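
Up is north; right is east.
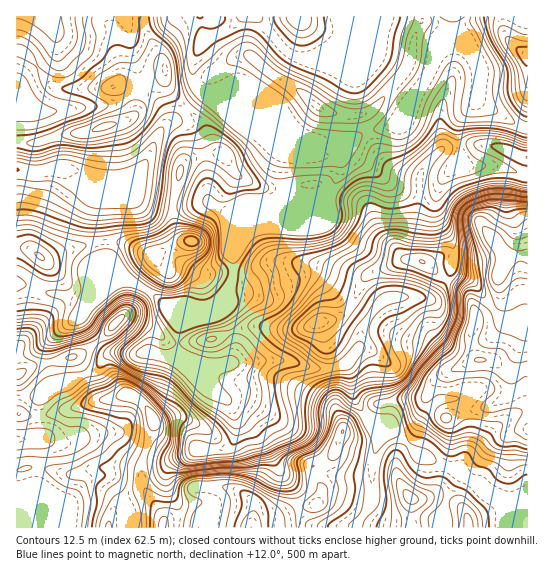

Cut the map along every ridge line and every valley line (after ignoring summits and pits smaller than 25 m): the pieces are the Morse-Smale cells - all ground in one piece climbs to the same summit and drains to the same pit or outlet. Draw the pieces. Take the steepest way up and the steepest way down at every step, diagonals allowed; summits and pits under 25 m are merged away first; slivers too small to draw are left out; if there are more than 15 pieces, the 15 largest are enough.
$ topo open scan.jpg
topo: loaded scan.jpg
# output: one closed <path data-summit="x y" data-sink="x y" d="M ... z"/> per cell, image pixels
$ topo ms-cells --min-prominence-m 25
<path data-summit="499 273" data-sink="243 17" d="M453 35l-13 10-11 29-29 47-6 4-24 6-20 9-15 16-12 0-13-4-61-25-16-10-28-25-18 17 14 14 12 26 7 4-16 2 4 44 5 6 14 8 6 0 25-10 16 0 11-4 31 0-57 24-15 10-12 18 1 24-6 18-12 11-10 4-10 9-15 8-3 25-2 2-5 3-9 0-8-4-16 4-26-2-20 19-30 12-18 11-27 3 1 130 107-1 0-26-9-16-9-9-12 0-8 4-19 24-9-1-33-14 10-2 2-5 3-39-3-4 34 4 22-8 22-2 19 15 29 11 20-3 14-7 16 2 16-4 7-13 0-15-3-8-4-8-13-14-5-11-18-19 17 5 16-3 24 2 33-3 39 9 16-2 8-4 10 39 15 19 6 3 9 0 2-19-4-15 1-25-11-13-15-3 5-24 19-25 6-3 44 0 14-18 4-11 6 5 18 10 26 36 27 0 0-190-15-6-36-24 3-16-1-18-14-22z"/><path data-summit="251 527" data-sink="243 17" d="M283 360l-33 3-24-2-8 3-25-3 18 17 5 11 13 14 4 8 3 8 0 15-4 9-9 6-26 0-14 7-20 3-29-11-19-15-22 2-22 8-34-4 3 4-3 39-2 5-10 2 33 14 9 1 19-24 8-4 12 0 9 9 9 16 1 27 230 0 17-27 0-36 8-30-1-5-26-33-2-22-5-12-8 4-16 2z"/><path data-summit="317 106" data-sink="243 17" d="M451 16l-104 0 2 18-2 5-9 9-21 12-16-1-12-6-32-37-15 0-16 15-22 10-11 21 0 16 3 7 7 7 35 29 72 31 13 4 12 0 15-16 20-9 24-6 6-4 29-47 11-29 12-10z"/><path data-summit="479 359" data-sink="243 17" d="M451 268l-4 11-14 18-44 0-14 12-12 18-4 22 15 3 11 13-1 25 4 15 0 13-2 6-6 1 13 6 17 16 13-29 12-15 10-4 14 0 5 8 5 27-2 19-10 17 28 22 14 7 16 1 4-3 8 0 1-176-2-2-25 0-26-36-18-10z"/><path data-summit="105 126" data-sink="27 17" d="M143 16l-112 0 12 8 13 13 0 12-10 12-19 12-11 12 0 57 22 1 24-8 32-4 36-12 3-5-2-12-16-16 6-3 18-2 20-5 6-5-1-8-17-30z"/><path data-summit="191 241" data-sink="243 17" d="M203 155l-16 5-6 6-8 33 0 22 3 9 5 7 8 4-12 3-23 12-31-13-17-2-2 2 1 14 11 8 4 8 7 7 27 15 12 10 23-1 14 4 12-4 14-17 4-12-1-24 12-18 15-10 57-24-31 0-11 4-16 0-25 10-6 0-14-8-5-6-1-30z"/><path data-summit="105 126" data-sink="17 170" d="M165 72l-15 7-29 4-6 3 13 12 5 12-1 7-7 4-36 11-27 3-24 8-21 0-1 26 10 3 45-3 14 4 10 8 18 0 24-6 10-14 16-34 24-18-19-20z"/><path data-summit="191 241" data-sink="17 170" d="M178 121l-9 2-6 4-16 34-10 14-24 6-18 1 6 15 0 26 4 20 18 0 31 13 23-12 12-3-8-4-5-7-3-9 0-22 8-33 6-6 17-6-8-23-6-6z"/><path data-summit="18 374" data-sink="243 17" d="M22 284l-6 1 1 112 16 0 10-2 18-11 30-12 18-17 12-2-11-1-5-3-25-31 9-15-3 1-24-9-19-3z"/><path data-summit="41 257" data-sink="17 170" d="M71 169l-17 0-9 3-29-2 1 78 10 0 15 11 7 0 24-11 31-6-3-19 0-26-4-11-7-10z"/><path data-summit="410 498" data-sink="243 17" d="M375 423l-2 0 4 4 3 8-8 30 0 36-16 26 89 1 0-27 15-28-3-4-15-4-25-12-24-22z"/><path data-summit="527 55" data-sink="243 17" d="M527 16l-75 1 0 17 13 9 14 22 1 18-3 16 9 8 37 21 5-1z"/><path data-summit="114 325" data-sink="243 17" d="M129 280l-11 1-9 6-24 20-5 11 19 25 11 9 21 3 18-4 12 4 9 0 5-3 2-2 3-25 11-5 13-11-15-5-23 1-12-10z"/><path data-summit="41 257" data-sink="243 17" d="M103 243l-30 5-24 11-7 0-15-11-10 0-1 35 33 10 13 2 24 9 4-1 23-19 14-5-11-14-11-8z"/><path data-summit="105 126" data-sink="243 17" d="M199 16l-55 1 3 16 17 30 3 23 19 22 18-15-8-8-3-7 0-16 6-13 6-10z"/>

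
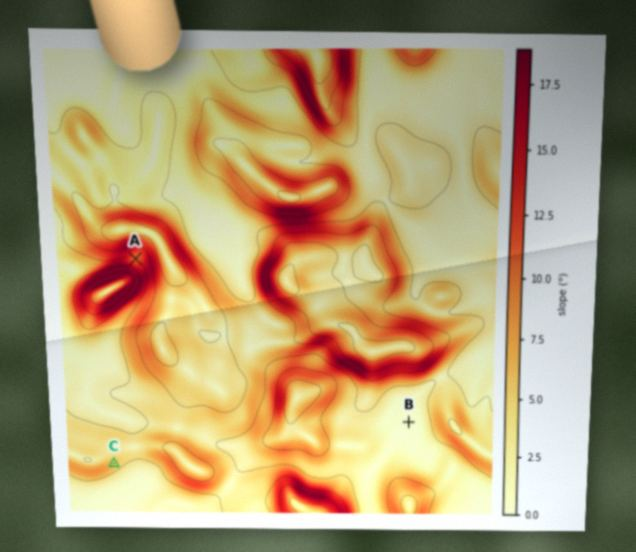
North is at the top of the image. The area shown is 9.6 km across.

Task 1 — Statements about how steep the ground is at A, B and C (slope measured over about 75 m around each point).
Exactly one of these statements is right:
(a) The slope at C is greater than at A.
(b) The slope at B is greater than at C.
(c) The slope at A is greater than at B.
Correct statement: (c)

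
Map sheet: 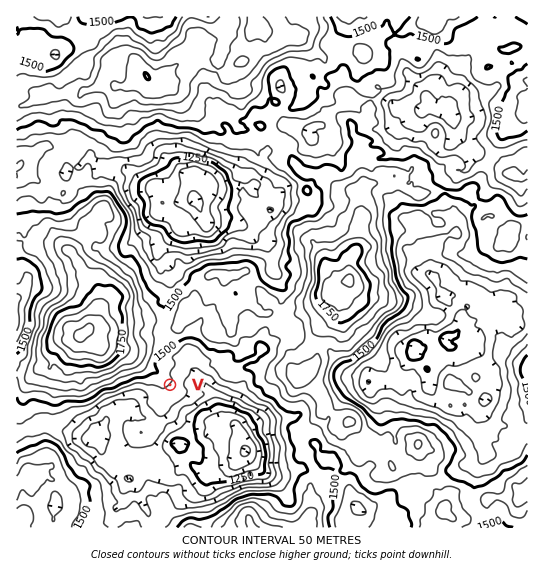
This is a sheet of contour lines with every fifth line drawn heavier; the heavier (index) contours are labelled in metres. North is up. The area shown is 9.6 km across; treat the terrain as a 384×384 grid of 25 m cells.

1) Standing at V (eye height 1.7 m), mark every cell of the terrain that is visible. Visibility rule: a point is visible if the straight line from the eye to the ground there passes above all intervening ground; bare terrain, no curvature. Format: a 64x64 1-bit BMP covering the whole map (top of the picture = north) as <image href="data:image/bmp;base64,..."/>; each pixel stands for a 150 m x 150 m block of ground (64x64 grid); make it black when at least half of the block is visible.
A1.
<image width="64" height="64" href="data:image/bmp;base64,Qk0+AgAAAAAAAD4AAAAoAAAAQAAAAEAAAAABAAEAAAAAAAACAAATCwAAEwsAAAIAAAAAAAAA////AAAAAAAAP//g+AAAAAA3X/jwAAAAAaNf/zwAAAAB4f//OAAAAAHg///4AAAAA+B///gAAAAHwAwP/gAAAHeAAAPwAAAAHwAAAeAgAAAcAAAB8AAAAAAAAAPhAAAAAAAAA+OAAAAAAAAD44AAAAAAAAf8wAAAAAAAD8wAAAAAAAAfxgAAAAAAMH/gAAAAAAAY/+AAAAAAIAD34AAAAAA/Ac/gAAAAAD+B8cAAAAAAG4HwwAAAAAAIgfDAAAAAAAgPwEAAAAAAAB8Aj4AAAAAABgAPgAAAAAAAAA+AAAAAAAAADwAAAAAAAAAPAAAAAAAAAAYAAAAAAAAABgAAAAAAAAAGAAAAAAAAAAAAAAAAAAAAAAAAAAAAAAAAAAAAAAAAAAAAAAAAAAAAAAAAAAAAAAAAAAAAAAAAAAAAAAAAAAAAAAAAAAAAAAAAAAAAAAAAAAAAAAAAAAAAAAAAAAAAAAAAAAAAAAAAAAAAAAAAAAAAAAAAAAAAAAAAAAAAAAAAAAAAAAAAAAAAAAAAAAAAAAAAAAAAAAAAAAAAAAAAAAAAAAAAAAAAAAAAAAAAAAAAAAAAAAAAAAAAAAAAAAAAAAAAAAAAAAAAAAAAAAAAAAAAAAAAAAAAAAAAAAAAAAAAAAAAAAAAAAAAAAAAAAAAAAAAAAAAAAAAAAAAAAAAAAAAAAAAAA=="/>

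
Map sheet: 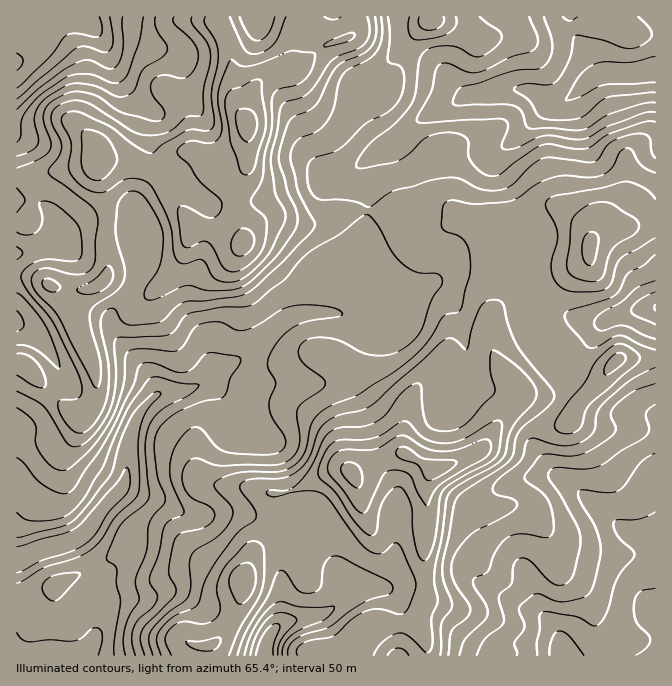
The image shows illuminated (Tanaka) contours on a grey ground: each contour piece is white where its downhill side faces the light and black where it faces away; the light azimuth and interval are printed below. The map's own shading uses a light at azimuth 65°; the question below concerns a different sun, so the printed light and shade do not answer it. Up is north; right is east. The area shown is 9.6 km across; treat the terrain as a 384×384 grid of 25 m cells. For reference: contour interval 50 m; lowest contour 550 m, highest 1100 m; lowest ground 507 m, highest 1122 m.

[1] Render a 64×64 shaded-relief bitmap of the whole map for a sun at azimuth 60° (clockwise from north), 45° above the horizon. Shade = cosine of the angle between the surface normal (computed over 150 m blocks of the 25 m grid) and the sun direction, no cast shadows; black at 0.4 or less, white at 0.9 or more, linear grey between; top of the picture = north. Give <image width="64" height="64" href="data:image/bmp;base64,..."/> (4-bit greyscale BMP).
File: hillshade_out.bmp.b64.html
<image width="64" height="64" href="data:image/bmp;base64,Qk12CAAAAAAAAHYAAAAoAAAAQAAAAEAAAAABAAQAAAAAAAAIAAATCwAAEwsAABAAAAAAAAAAAAAAABEREQAiIiIAMzMzAERERABVVVUAZmZmAHd3dwCIiIgAmZmZAKqqqgC7u7sAzMzMAN3d3QDu7u4A////AJiHZndkIQADaJq93bICerqXiqlka+7Luqq83JZWmqqqiIdnmGMhESSKqrzdtRN6uoeKqGR87buqqrzLhVeaqqqId3mpdCIzNpu6rMy5VXmYd4mph63sqqqqvMt2aJqqqoh4mql1RFVGm7mKu7l2eIdniruovcqqq7zNyWZ4q7u7d4iaqYdWdlaJl2ebuWVniHeKzKiru7zN3cuWVniru7uHiJqZiGZmZnZmVYu6dVeJmIm6h5vN3d3LqXVnibu7qYiJmpmIZVVmVFVEe9yGeJqZiZh2i+7ty6qpZXiau7qZiImqqZh1VWZVVUSN7JeJqpiIh3Z87tuqq7hmiru7upmIiaqpmHZVZmZmVZ3smJqqmHd3ZXzuuZq7p2ebu7uqmYiZmZmYh2VVZ4dmnNuZmqmYZnhkfO2pq7uXeKu7u6qqeZqZh3iHZUV4mHeKy5mqqYdViWR83aqquod4q7zLu7t3eImGVnh1RYmZd4q6qqqZdDaqdHztuqqpd4mrzMzLu3dmaJhUaHZXmqh3iaqqqZhSOLp1fO26mZiImrzd3Lqah3Z4qWRoh3iph2Z4iamZhzFKynVs7bqZmZmrzd3LmImId4mql2d3iHZmVmZomZmFEWvKdGztupmaqrzd3KiImYh3iaupdmZlNFVVVWiZmGMCi8pka9y6qqq7ze3KiImqh3eJu7qVNDIkZ2ZmiqmXQQOcuWNaupmqu7ze3Jh4mqp3Znm7u6UiMzaJiJq7uYYxJry5Y0iXd4mrvNy5d4mqqnZWebu8thE0WKu6u8unVCNpzKhUWJmHZ5qruoZ4maqqZVaJqs3GEkV5vMu8y5ZCJIvLlleru6mIq7unVniZqqlmZ3iazcYSV4q8y7uqhjElm7qXnO3Lqrzd24VWeJmZmXd3ZXq8xyNoiru6qpl1ITeruoi+7cqZre3JZVeJqZmZh3UzerzJRGiJq6qpiGUzWKu6mL7tupib3LhmeKu7u6p3YySLvMtleJmrupiHZVZ4q6mIrNy6mIm7qYiJvMy7u2VCSKvN25d4mau5iId3eImqqYiby6mYiZqqqZm8y7qqVEaamc3bqYiJmqmIh4iJmZqYd4u7qZiJiJu7mZqqqZlEarlmzty6h3iZiIiIiJmZmZh3iruqmYh3rdypiJmZiEattjXO7blkaJh4iIiIiIiJmYd4qqqph2jO7LmHiZmIet2TF9/tt0RpmHiId3d3eJmqqHeKqqh2i+7LqYZpmZnN62Ep7+uGVoqoiId3d3eJqrqph3irqGet7Kmal2isy93IIEz/yWZnmqh4iHd3iJq7u6qXZ5uoac3Kmaq5eM7ty5QBjv2WZmirqHiIiHiZq7u6qZhmiqd6zLqau8uZzu2YUQS+6mZmebqYd4iZiJq7u6qZmHZ6l4vLqqu8zLrN3XUgF83IZneaqYd3eJmZmqqqmZmYdnmXirqqu7u7urzdQgBZu6hniJqXZmZ4mZmZmZiJmZh3iYaKqqq7qZmZrMwQA3mZiIeJmYZVVWiZmIiIiJmZmHeIdomqq6mHd3iaqgAnmZmZqYiZh2VFaKmZmZmZmZmYiIdniZq7l2ZmebqYImvLqZvKmIiHZUV4mpqqmZmZmYd4h3eImrqGVVacyohmnNyne9uYd3dkRXmaqqqpmZmId3iHd3iauXVVWL25mXiruoVr25h1Z3RGiaqqqpmZmYdniIh3eJupdlVpzKmaeJqZdHvKmGNHdVaKu7qpmZmYdmeJiId4qqmGVGrLmZlnmZhle7qZUjeHZ5zcu6qZmYh2eJmIh3iqqYdUarqZmYmpiGWLuphBSKmIrNzLu6mZmHeJmZmIiaqphkV6u6qqqqmHZoqqlzFqqpmszM3cuqqYiImZmYiJqpl2Vom7u7uqqYdmiqqFJIqpiau83u27u6mImZiJmaqqmHd4mbu7vImYdUV5qWM3qpiJqrzv/cu6qZmamZqru7qYiJqau7u7iIdTNHmXVGmZh4iKve/tu6qpmaqZq8zLqYiaqqqqu7uIdlM1iZdnmYd3iInO7u26qpqqqqqrzMuYiJqru6mrzJmHVEaamJqXd4iHet/+3KmqqqqpqqvMy5iImru7mJvNmYdUV6uruoZ4mYZq7+3KmZqqqpmZqrzLmIibvMqHm92YdTNIu8zKh4mpdWre7KmJmqqqmJmau7uqiJvMuXeb3XZCElnN7sqYirpjWt7bmJmqqqqYiau7u7uprNy4eJvMVCAUi97uy6iKuDFa3uuZmqqpmaqau7u7vMu8zKiImrtUEUi97u3Ll4qUAXvv65mqqqmZq7u7u7u83dzLqImZqlQ0es7u26l3iXEDnO/Ziau6qZqru7uru7ze3KqYiamqREaKze7Kh2eZUBas7aiKvLqpmrzLu7u7vN26qZiKqqtVVnrN7bhmealROKvLmJq8y6mazMu7qaqruoiaqZq7u2Zmes3cllebqFJImrqZq8y6qZrNzLmHeIiHeauqq7u7d3Z5vNt1aKqoU0iqqqqru6mZqs3LqGZ4h3eKu6qZmZp3d3isyWV5mZdSOMuqqqu6h3m7vLqGVoiIeJu7qYdniHiHeKy3RXiIdkE63KiJqpl3isyqmHZnmZmJvMuod3eIiYiJvJU1ZmZkIVztp3iZmZms7admZ4maqqvdy5iHiZmZmZvKYkZlVVMjjf2WV5qqqs79lUaKqqq7vN3KmIiaqpmqu6cyVlRFQzW+/JVXq7uaz/6DNqvLu7vN7bmIiaq7"/>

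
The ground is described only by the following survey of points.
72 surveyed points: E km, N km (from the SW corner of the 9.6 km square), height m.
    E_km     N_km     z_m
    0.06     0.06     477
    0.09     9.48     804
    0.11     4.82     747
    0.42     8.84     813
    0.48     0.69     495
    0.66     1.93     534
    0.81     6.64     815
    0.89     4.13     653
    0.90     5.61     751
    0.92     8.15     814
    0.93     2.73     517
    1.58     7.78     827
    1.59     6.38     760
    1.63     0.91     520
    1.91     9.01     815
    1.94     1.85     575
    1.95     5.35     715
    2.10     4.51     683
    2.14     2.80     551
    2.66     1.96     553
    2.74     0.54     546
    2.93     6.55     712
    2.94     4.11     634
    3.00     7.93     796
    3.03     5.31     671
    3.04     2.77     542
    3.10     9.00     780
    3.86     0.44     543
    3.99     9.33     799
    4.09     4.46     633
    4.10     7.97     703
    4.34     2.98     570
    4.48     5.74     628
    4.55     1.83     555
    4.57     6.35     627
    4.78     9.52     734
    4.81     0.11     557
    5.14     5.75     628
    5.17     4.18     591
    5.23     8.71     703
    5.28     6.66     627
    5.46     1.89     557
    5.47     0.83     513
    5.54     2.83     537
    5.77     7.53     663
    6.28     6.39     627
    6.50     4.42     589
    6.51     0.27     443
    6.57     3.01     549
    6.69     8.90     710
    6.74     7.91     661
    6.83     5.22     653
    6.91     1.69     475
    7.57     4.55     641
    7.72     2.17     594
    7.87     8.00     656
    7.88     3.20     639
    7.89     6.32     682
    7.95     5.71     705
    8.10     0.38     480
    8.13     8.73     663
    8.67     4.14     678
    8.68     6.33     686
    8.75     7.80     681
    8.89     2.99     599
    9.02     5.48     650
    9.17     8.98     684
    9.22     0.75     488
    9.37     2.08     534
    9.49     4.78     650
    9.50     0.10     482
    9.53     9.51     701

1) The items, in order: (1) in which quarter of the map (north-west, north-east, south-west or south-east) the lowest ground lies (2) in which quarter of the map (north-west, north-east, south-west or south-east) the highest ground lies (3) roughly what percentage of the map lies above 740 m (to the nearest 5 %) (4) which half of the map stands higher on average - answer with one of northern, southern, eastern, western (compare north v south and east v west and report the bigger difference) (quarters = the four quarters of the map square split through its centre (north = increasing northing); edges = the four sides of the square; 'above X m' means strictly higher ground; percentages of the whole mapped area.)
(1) Look to the south-east quarter for the lowest ground.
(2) The highest point lies in the north-west quarter of the map.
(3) About 15 % of the map lies above 740 m.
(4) The northern half stands higher on average than the southern half.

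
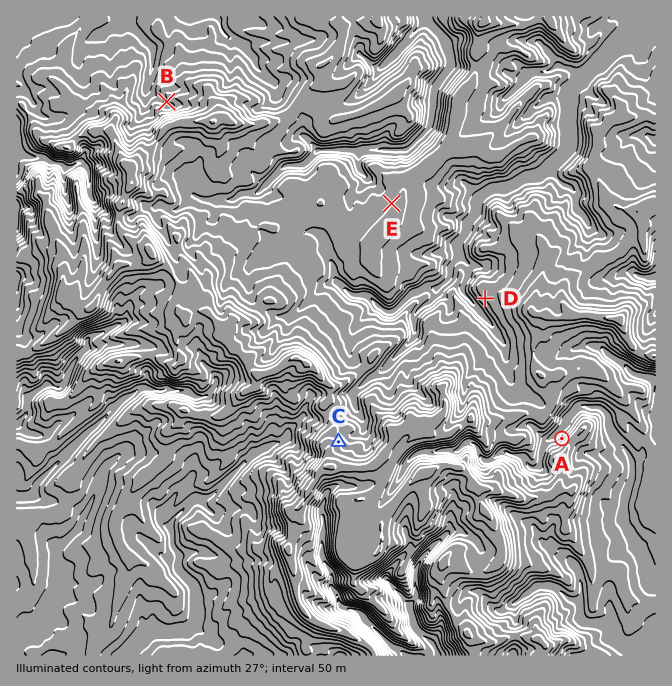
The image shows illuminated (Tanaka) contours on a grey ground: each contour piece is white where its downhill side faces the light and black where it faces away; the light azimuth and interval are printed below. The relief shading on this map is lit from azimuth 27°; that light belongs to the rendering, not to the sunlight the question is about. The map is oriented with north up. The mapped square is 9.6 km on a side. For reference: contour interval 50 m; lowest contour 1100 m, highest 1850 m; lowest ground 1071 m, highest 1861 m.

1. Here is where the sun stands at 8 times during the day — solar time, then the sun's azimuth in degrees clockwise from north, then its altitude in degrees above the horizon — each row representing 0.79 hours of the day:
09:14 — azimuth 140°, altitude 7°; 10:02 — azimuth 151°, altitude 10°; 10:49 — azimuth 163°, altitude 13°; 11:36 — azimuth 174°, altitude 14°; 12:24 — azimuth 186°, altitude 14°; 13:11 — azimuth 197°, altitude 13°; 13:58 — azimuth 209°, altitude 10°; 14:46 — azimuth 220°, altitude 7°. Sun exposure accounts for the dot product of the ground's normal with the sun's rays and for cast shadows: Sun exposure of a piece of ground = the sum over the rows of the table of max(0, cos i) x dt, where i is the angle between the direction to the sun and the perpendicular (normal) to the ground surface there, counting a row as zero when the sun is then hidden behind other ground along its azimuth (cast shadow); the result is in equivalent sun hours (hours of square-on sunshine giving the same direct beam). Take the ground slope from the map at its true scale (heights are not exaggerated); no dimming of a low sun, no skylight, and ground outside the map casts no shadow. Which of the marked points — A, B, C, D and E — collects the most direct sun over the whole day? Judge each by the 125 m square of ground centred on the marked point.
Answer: D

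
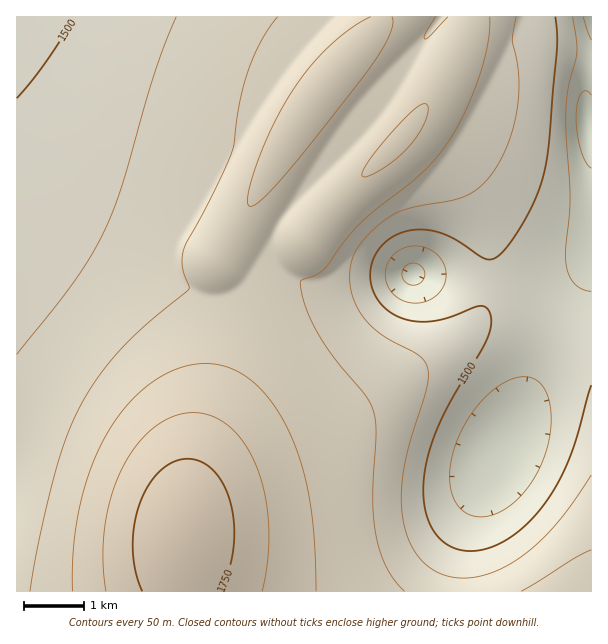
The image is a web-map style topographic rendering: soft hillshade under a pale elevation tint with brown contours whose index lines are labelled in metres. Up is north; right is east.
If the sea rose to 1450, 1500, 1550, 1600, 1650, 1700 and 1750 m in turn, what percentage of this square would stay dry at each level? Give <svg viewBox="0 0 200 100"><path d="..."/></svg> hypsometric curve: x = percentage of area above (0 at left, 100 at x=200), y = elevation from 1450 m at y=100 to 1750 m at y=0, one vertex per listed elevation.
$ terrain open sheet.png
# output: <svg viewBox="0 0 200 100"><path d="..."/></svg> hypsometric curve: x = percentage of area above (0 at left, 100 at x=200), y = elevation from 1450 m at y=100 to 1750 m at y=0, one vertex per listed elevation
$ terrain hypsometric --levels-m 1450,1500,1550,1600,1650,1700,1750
<svg viewBox="0 0 200 100"><path d="M188 100l-23-17-36-16-45-17-51-17-18-16-8-17"/></svg>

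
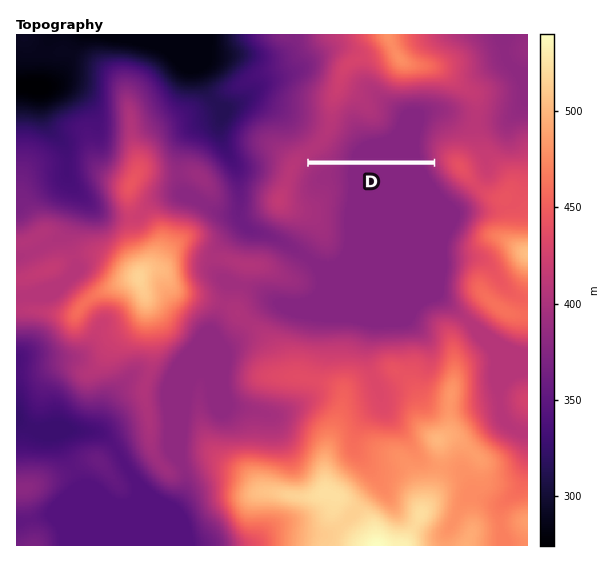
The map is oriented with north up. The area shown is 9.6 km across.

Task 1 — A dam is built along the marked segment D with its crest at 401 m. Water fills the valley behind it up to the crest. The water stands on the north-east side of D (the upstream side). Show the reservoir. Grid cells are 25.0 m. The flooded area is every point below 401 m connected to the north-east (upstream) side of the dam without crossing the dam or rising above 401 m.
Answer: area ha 235.5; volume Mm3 35.93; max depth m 25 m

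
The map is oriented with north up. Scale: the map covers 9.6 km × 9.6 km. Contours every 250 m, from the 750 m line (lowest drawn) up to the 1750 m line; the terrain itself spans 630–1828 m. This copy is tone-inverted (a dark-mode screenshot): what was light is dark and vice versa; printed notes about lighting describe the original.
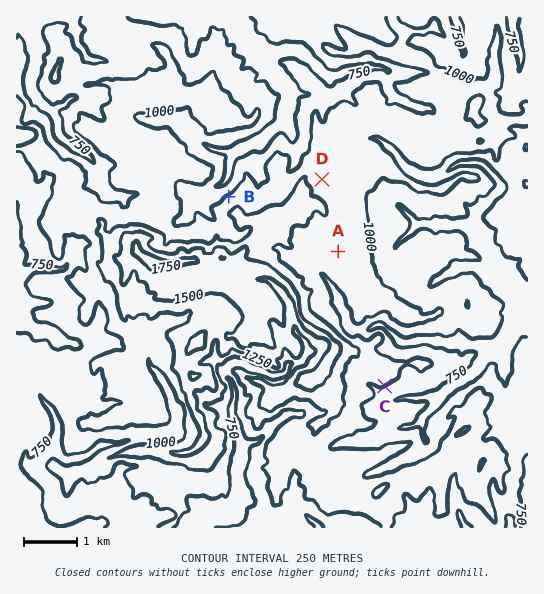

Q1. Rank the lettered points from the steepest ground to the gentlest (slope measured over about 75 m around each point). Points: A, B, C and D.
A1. B C D A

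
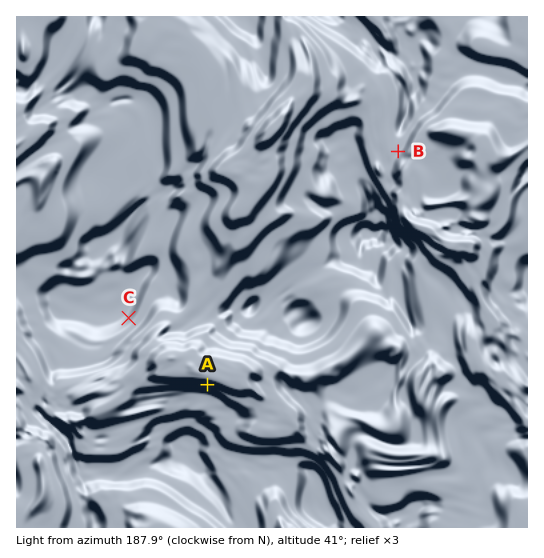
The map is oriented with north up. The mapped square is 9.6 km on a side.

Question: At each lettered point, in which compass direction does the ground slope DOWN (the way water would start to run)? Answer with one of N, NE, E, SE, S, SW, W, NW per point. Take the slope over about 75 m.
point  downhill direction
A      N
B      SE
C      SE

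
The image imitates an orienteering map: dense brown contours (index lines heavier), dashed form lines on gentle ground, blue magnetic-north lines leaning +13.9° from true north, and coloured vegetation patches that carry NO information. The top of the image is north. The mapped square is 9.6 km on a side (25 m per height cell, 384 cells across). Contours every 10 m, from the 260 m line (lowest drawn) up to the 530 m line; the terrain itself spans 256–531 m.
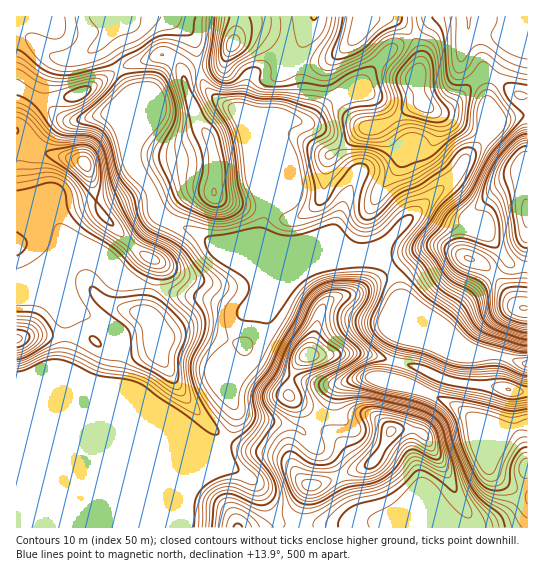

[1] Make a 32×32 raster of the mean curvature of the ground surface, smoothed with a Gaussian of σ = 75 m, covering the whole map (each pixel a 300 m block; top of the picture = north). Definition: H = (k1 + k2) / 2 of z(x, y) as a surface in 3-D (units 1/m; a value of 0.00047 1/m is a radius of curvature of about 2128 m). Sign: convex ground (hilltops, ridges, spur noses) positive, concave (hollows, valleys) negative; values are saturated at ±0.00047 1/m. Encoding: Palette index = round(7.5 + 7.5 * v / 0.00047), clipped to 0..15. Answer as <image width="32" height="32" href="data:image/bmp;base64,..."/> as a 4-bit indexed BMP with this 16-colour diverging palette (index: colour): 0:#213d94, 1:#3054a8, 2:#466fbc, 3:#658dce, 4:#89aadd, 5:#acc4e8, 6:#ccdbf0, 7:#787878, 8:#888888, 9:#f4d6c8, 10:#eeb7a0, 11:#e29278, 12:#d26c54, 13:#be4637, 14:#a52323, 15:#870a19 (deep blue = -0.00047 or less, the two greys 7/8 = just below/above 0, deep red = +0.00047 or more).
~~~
<image width="32" height="32" href="data:image/bmp;base64,Qk12AgAAAAAAAHYAAAAoAAAAIAAAACAAAAABAAQAAAAAAAACAAATCwAAEwsAABAAAAAAAAAAlD0hAKhUMAC8b0YAzo1lAN2qiQDoxKwA8NvMAHh4eACIiIgAyNb0AKC37gB4kuIAVGzSADdGvgAjI6UAGQqHAIiHh3d3ZJ24dmVWd3d3mpZ4eId3d2bMhWiWRFZ3ech3iId3d3d1mTFO/YdlVm2CWId4eId3d1Q0rZm+6FK+IW13d3d3d3d1u7o0eeo4+AZdd3d3d3d3h5mnWHOdf/EnWXd3d3d3abU2VXhkv//TRkOHh3d3dIxjKbyYn/ynEBN3d3d3dTnWRl78Y0YgACrd/0Z2VVWNsmczyUIQAV7/zNWCNYuqvHJXYI///d/8MBEA+5mpV6q3V5Mv6btyE1YhGcpnhlequmaGF+hUBXdii89WZ2isyYhlZ0L7ZzV0Nmz/d3eZZ3VFeHdiv/+DRoY323d3lmRImrh3dSaKl1eJiYd3d3dI/6dVd3dkNFZlj/xFmHdjf+p0V3d3d3Zlrt+2TIh2WvkjM0RVd1VYcyinQm13dq+zFFa6h6u2XMURnpRtZmWrhzes/XZku1jYUya5e3Uz21NHmdgndIpVq4YxTqqIfPsEeXfpJ3SbYkq6Ywr7is76Fpl36DdlvpVperMTv5pVpzdYm+dHeGSOxzSpcx23MANnY52jZlQlrcuKzWUWdp2SV3HcECQmd3U1vatie4mt/UMk81qeyohESLpWlrunRHu5aNPrR6ibY1ndcoqGhFVFi+2SznaHe9kyjZJ6ZmaYdmSJYY+nd1bNcmmkZ2eJqHd2ZXR7iYdUm7ulhml3"/>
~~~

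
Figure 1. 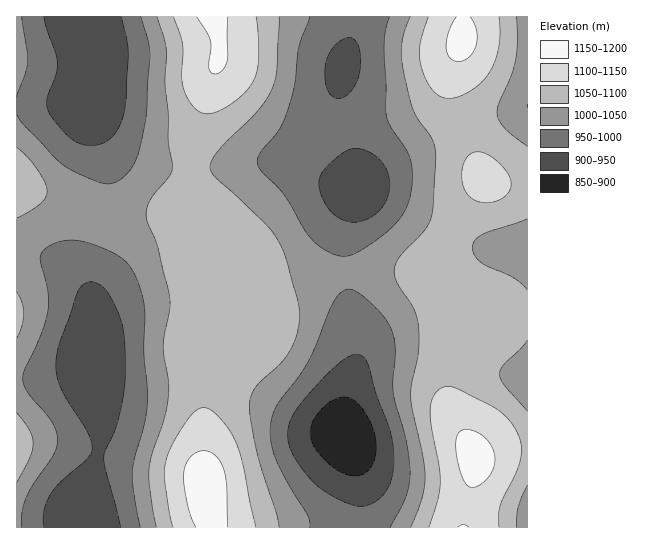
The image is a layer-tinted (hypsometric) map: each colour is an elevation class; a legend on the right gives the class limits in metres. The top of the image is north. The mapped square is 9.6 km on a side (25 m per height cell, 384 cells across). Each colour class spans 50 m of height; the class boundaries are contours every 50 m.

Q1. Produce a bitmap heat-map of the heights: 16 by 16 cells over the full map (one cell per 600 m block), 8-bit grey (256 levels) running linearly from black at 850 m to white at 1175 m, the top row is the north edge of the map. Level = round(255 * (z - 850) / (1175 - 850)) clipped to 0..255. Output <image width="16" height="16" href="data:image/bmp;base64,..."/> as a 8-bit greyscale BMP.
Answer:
<image width="16" height="16" href="data:image/bmp;base64,Qk02BQAAAAAAADYEAAAoAAAAEAAAABAAAAABAAgAAAAAAAABAAATCwAAEwsAAAABAAAAAAAAAAAAAAEBAQACAgIAAwMDAAQEBAAFBQUABgYGAAcHBwAICAgACQkJAAoKCgALCwsADAwMAA0NDQAODg4ADw8PABAQEAAREREAEhISABMTEwAUFBQAFRUVABYWFgAXFxcAGBgYABkZGQAaGhoAGxsbABwcHAAdHR0AHh4eAB8fHwAgICAAISEhACIiIgAjIyMAJCQkACUlJQAmJiYAJycnACgoKAApKSkAKioqACsrKwAsLCwALS0tAC4uLgAvLy8AMDAwADExMQAyMjIAMzMzADQ0NAA1NTUANjY2ADc3NwA4ODgAOTk5ADo6OgA7OzsAPDw8AD09PQA+Pj4APz8/AEBAQABBQUEAQkJCAENDQwBEREQARUVFAEZGRgBHR0cASEhIAElJSQBKSkoAS0tLAExMTABNTU0ATk5OAE9PTwBQUFAAUVFRAFJSUgBTU1MAVFRUAFVVVQBWVlYAV1dXAFhYWABZWVkAWlpaAFtbWwBcXFwAXV1dAF5eXgBfX18AYGBgAGFhYQBiYmIAY2NjAGRkZABlZWUAZmZmAGdnZwBoaGgAaWlpAGpqagBra2sAbGxsAG1tbQBubm4Ab29vAHBwcABxcXEAcnJyAHNzcwB0dHQAdXV1AHZ2dgB3d3cAeHh4AHl5eQB6enoAe3t7AHx8fAB9fX0Afn5+AH9/fwCAgIAAgYGBAIKCggCDg4MAhISEAIWFhQCGhoYAh4eHAIiIiACJiYkAioqKAIuLiwCMjIwAjY2NAI6OjgCPj48AkJCQAJGRkQCSkpIAk5OTAJSUlACVlZUAlpaWAJeXlwCYmJgAmZmZAJqamgCbm5sAnJycAJ2dnQCenp4An5+fAKCgoAChoaEAoqKiAKOjowCkpKQApaWlAKampgCnp6cAqKioAKmpqQCqqqoAq6urAKysrACtra0Arq6uAK+vrwCwsLAAsbGxALKysgCzs7MAtLS0ALW1tQC2trYAt7e3ALi4uAC5ubkAurq6ALu7uwC8vLwAvb29AL6+vgC/v78AwMDAAMHBwQDCwsIAw8PDAMTExADFxcUAxsbGAMfHxwDIyMgAycnJAMrKygDLy8sAzMzMAM3NzQDOzs4Az8/PANDQ0ADR0dEA0tLSANPT0wDU1NQA1dXVANbW1gDX19cA2NjYANnZ2QDa2toA29vbANzc3ADd3d0A3t7eAN/f3wDg4OAA4eHhAOLi4gDj4+MA5OTkAOXl5QDm5uYA5+fnAOjo6ADp6ekA6urqAOvr6wDs7OwA7e3tAO7u7gDv7+8A8PDwAPHx8QDy8vIA8/PzAPT09AD19fUA9vb2APf39wD4+PgA+fn5APr6+gD7+/sA/Pz8AP39/QD+/v4A////AGU+O2Ot6+2+i2dUYpva3qp/UEdtt/Lrr3NFMEWH0+vDnGlPZqvh2Z1VJBM7jtzx0YpgRVqTw7+TWSYaTqHY2LlvSjZVjra3n3xMOmOjwbOVeEYyVZS2vbOcbFJmmbe1oYxWPVqQtcG6qH5ldZu3wLeHYU5nkrS/uKKFeI2ntLOoe21rfZ26wLeZfHaMpqycio2CgY2lubmkhWNTaJCoqp6ojn2En6yjim9QPUt/sMjAmHBgb5KklXlnVkhUf6/GuHBOQ12Qs62NcV5YbZOvsJZiRDlTkMnSr31XU3SoxbeQbkg8UY/V6caHVkt1uePXomhAOVWY2uvGjWVUdLTo5Kk="/>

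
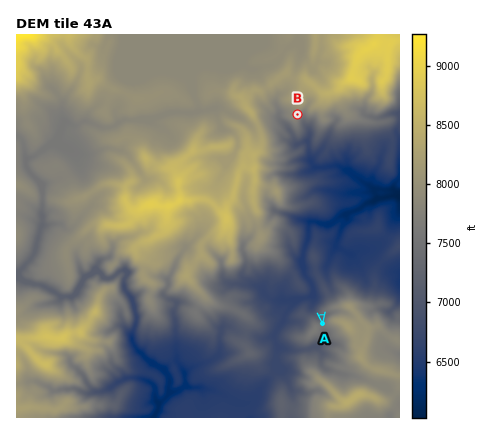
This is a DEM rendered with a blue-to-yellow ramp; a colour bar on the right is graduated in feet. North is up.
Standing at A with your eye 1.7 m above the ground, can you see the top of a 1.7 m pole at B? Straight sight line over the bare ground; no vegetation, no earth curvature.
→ yes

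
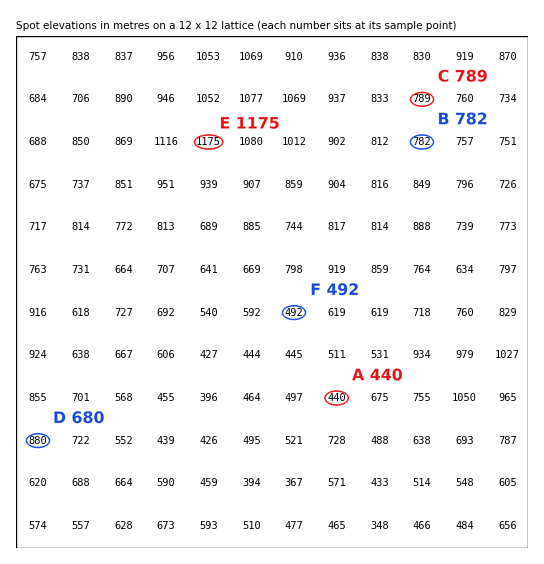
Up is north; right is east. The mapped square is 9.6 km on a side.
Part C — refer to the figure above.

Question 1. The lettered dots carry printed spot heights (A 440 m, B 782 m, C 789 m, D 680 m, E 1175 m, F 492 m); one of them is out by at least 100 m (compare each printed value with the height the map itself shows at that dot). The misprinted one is D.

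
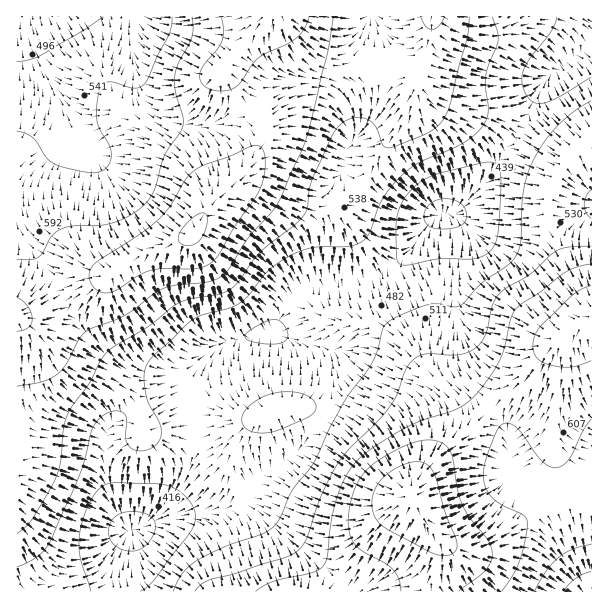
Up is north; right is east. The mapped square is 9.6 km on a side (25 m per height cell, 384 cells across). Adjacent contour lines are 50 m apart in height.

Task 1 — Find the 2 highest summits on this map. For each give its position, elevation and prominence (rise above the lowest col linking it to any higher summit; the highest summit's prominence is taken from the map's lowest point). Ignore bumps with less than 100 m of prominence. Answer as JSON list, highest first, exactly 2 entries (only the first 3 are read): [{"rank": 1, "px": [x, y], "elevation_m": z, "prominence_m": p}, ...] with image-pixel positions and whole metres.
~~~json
[{"rank": 1, "px": [411, 497], "elevation_m": 736, "prominence_m": 348}, {"rank": 2, "px": [192, 233], "elevation_m": 706, "prominence_m": 220}]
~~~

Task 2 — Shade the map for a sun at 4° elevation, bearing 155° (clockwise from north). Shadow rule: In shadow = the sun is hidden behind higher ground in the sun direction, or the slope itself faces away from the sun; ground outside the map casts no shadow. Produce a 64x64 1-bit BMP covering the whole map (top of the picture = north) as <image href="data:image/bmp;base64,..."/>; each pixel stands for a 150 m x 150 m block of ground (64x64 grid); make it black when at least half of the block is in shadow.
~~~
<image width="64" height="64" href="data:image/bmp;base64,Qk0+AgAAAAAAAD4AAAAoAAAAQAAAAEAAAAABAAEAAAAAAAACAAATCwAAEwsAAAIAAAAAAAAA////AAAAAAAAA///gAAAAAAH//+AAAAAAAf//8AAAAAAD///wAAAAAAP///AAAAAAA///+AAAAAAD///4AAAAAAH///4AAAAAAf///gAAAAAA////AAAAAAB///+AAAAAAAD//+AAAAAAAH3/+AAAAAAAAP/+AAAAAAAA//8AAAAAAAD//wAAAAAAAP//gAAAAAAAf//AAAAAAAB//+AAAAAAAH//4AAAAAAAf//AAAAAAAB//4AAAAAAAH//AAAAAAAA//4AAAAAAAD//B4AAAAAAf/4PwAAAAAB//w/gAAAAAH//n/AAAAAAf/+f8AAAAAB/+R/8AAAAAH/wH/8AAAAAP/AP/4AAAAA//w//4AAAAB//j//wAAAAH4fP//gAAAAGAf//8AAAAAAB///wHwAAAAD///AfwAAAAP//8B/4AAAA///wH/wAAAB///A//gAAAH//4D//AAAAf/+AP/8AAAA//wA//4AAAB/8AD//wAAAD/wAH//gAAAH/AAP/+AAAAH+AAf/4AAAAH8AA//gAAAAP4AB/4AAAAAPwAD/AAAAAA/gAHwAAAAAD/AAOAAAAAAP8AAAAAAAAAfwAAAAAAAAB/AAAAAAAAAH8AAOAAAAAAfwAB+AAAAAA/AAH8AAAAAD4PAfwAAAAADA+D+AAAAAAAD4P4AAAAAAAPA/AAAAAAAA=="/>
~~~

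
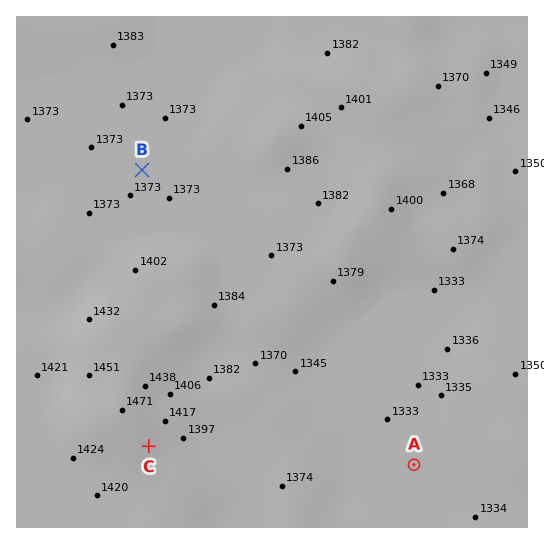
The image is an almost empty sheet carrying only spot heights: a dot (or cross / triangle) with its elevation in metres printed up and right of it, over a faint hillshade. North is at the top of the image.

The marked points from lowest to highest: A B C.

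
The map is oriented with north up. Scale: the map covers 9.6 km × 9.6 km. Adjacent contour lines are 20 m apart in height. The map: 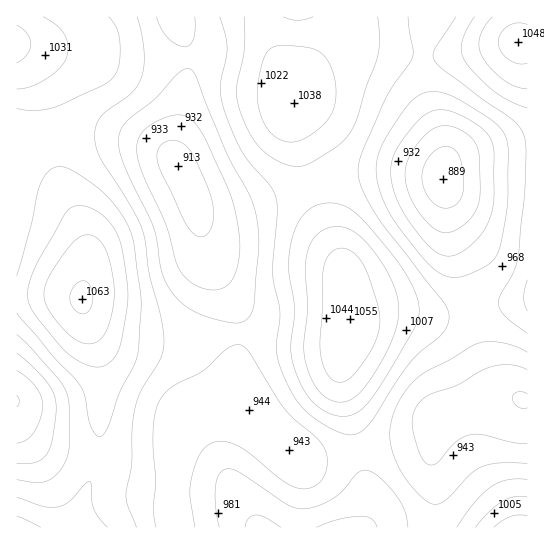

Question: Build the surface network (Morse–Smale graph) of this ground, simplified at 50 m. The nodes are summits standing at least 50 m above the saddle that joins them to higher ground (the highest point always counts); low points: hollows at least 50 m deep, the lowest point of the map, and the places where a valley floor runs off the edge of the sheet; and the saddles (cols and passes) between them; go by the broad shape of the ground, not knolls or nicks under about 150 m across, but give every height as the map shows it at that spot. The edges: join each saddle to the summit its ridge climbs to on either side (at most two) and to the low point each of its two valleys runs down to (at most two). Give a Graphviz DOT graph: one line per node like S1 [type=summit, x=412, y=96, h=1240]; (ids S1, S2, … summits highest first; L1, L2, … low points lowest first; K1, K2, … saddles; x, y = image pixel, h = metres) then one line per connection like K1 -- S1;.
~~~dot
graph terrain {
  S1 [type=summit, x=82, y=298, h=1063];
  S2 [type=summit, x=350, y=318, h=1055];
  S3 [type=summit, x=518, y=42, h=1048];
  S4 [type=summit, x=17, y=43, h=1046];
  S5 [type=summit, x=519, y=527, h=1033];
  L1 [type=low, x=443, y=179, h=889];
  L2 [type=low, x=179, y=169, h=913];
  L3 [type=low, x=522, y=399, h=919];
  L4 [type=low, x=17, y=401, h=919];
  K1 [type=saddle, x=99, y=454, h=999];
  K2 [type=saddle, x=54, y=133, h=995];
  K3 [type=saddle, x=311, y=185, h=994];
  K4 [type=saddle, x=423, y=55, h=978];
  K5 [type=saddle, x=358, y=450, h=975];
  K6 [type=saddle, x=471, y=307, h=974];
  K7 [type=saddle, x=433, y=527, h=968];
  K8 [type=saddle, x=239, y=334, h=961];
  K9 [type=saddle, x=189, y=57, h=961];
  K1 -- S1;
  K1 -- L2;
  K1 -- L4;
  K2 -- S1;
  K2 -- S4;
  K2 -- L2;
  K3 -- S2;
  K3 -- L1;
  K3 -- L2;
  K4 -- S2;
  K4 -- S3;
  K4 -- L1;
  K5 -- S2;
  K5 -- L2;
  K5 -- L3;
  K6 -- S2;
  K6 -- S3;
  K6 -- L1;
  K6 -- L3;
  K7 -- S2;
  K7 -- S5;
  K7 -- L3;
  K8 -- S1;
  K8 -- S2;
  K8 -- L2;
  K9 -- S2;
  K9 -- S4;
  K9 -- L2;
}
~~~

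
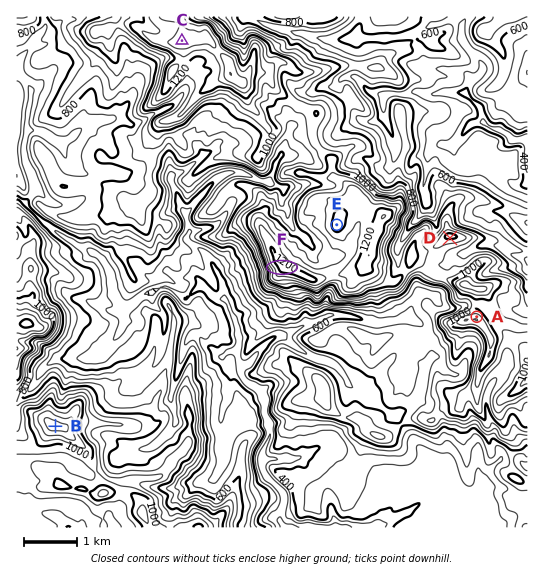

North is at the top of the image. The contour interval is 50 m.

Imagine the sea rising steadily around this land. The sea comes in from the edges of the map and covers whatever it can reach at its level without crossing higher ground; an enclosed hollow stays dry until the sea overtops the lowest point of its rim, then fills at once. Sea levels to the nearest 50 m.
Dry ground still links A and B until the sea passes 600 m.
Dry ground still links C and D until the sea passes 950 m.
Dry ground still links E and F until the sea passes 1150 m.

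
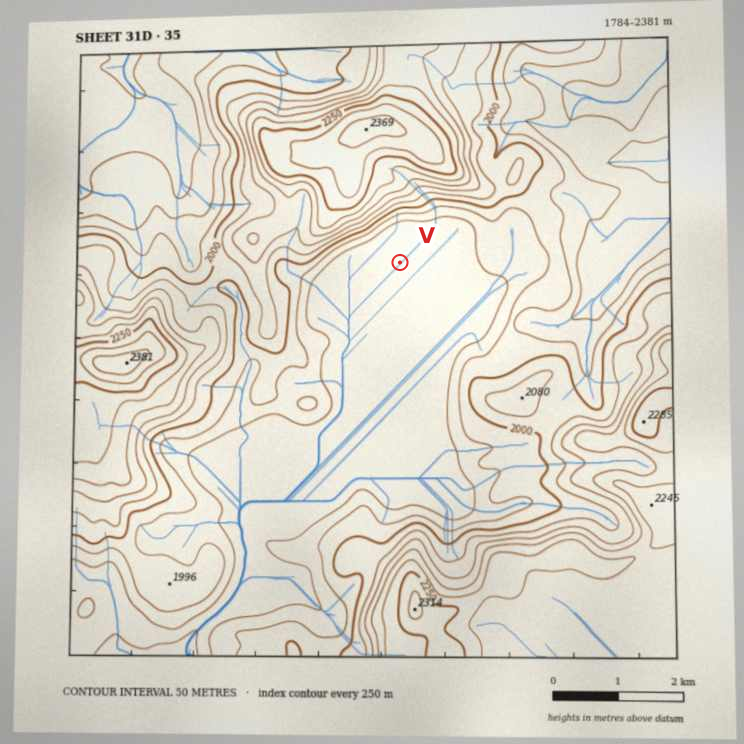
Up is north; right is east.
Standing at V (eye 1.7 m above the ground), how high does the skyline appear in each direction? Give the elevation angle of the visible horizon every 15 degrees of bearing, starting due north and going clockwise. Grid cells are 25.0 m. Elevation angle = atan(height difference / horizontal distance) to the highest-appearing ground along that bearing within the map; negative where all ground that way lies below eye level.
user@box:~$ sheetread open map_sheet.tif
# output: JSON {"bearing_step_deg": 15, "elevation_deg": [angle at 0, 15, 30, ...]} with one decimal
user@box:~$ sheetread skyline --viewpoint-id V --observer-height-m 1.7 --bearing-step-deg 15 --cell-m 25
{"bearing_step_deg": 15, "elevation_deg": [13.5, 14.5, 13.1, 8.0, 4.0, 2.2, 1.9, 3.3, 5.0, 4.1, 3.8, 3.7, 4.2, 1.1, 1.4, 2.0, 4.0, 5.9, 5.3, 9.6, 14.6, 16.8, 17.4, 14.4]}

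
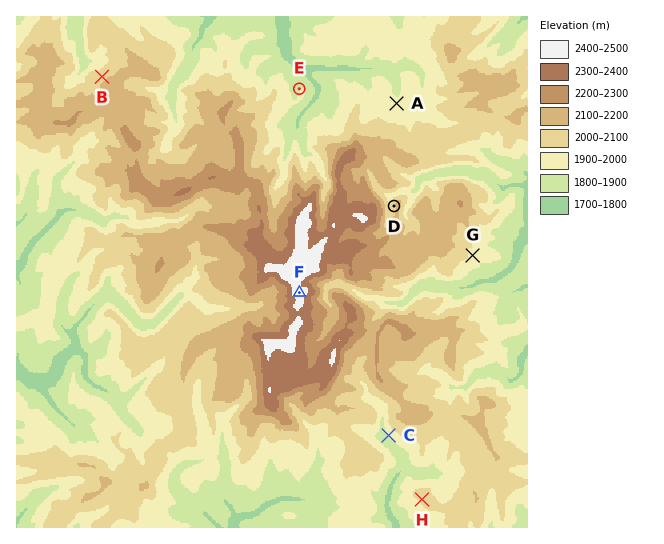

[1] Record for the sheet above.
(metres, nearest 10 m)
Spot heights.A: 1920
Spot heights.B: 2060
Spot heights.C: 1920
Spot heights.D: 2070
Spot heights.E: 1890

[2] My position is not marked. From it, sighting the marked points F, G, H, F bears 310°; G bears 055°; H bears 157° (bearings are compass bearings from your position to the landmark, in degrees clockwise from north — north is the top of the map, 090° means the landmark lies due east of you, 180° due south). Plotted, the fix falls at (354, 339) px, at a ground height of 2250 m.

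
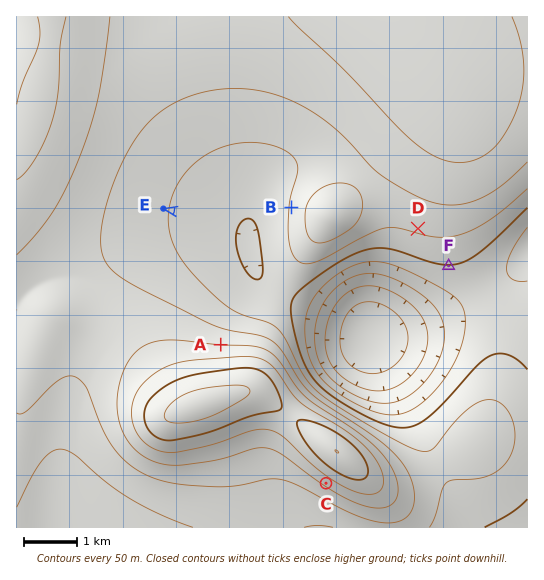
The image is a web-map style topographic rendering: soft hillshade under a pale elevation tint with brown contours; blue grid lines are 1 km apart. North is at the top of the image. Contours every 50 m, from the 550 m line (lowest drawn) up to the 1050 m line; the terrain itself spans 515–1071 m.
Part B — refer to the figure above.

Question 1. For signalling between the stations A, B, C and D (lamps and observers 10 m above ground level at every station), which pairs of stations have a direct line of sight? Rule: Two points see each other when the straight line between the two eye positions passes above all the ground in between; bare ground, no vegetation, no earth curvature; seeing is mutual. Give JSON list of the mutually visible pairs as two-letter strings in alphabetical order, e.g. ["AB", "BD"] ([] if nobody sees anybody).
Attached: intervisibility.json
["AB", "AD"]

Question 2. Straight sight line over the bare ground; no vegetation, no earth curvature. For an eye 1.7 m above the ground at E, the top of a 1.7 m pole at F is hidden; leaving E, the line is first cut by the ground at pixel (282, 232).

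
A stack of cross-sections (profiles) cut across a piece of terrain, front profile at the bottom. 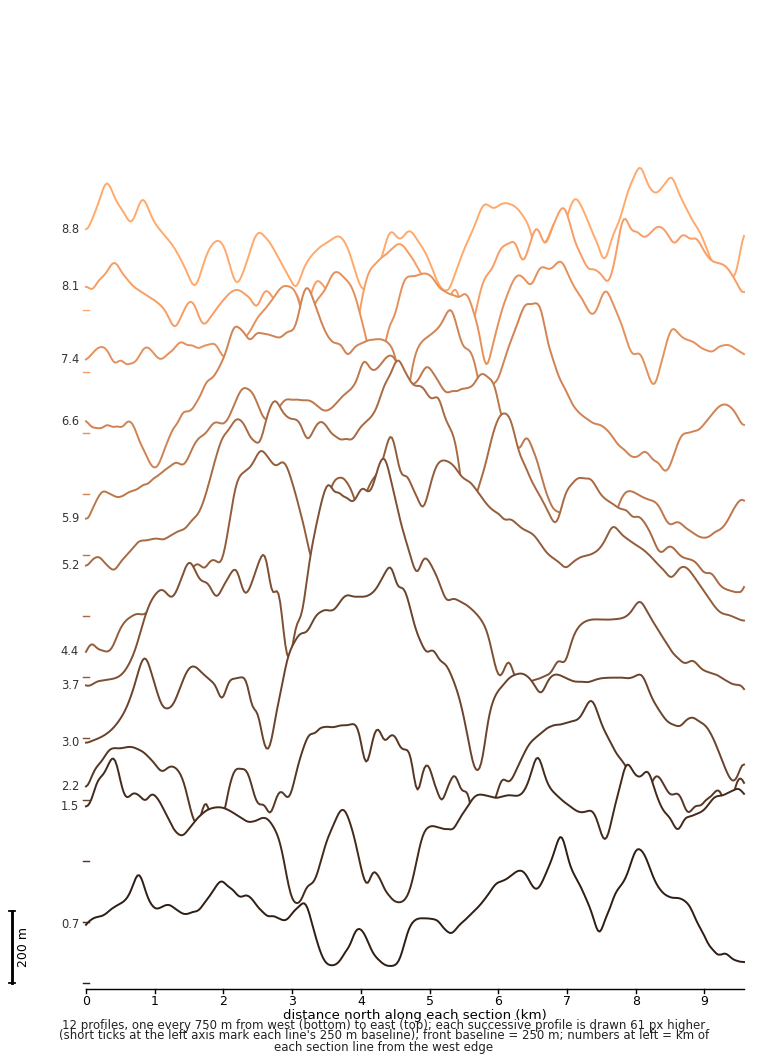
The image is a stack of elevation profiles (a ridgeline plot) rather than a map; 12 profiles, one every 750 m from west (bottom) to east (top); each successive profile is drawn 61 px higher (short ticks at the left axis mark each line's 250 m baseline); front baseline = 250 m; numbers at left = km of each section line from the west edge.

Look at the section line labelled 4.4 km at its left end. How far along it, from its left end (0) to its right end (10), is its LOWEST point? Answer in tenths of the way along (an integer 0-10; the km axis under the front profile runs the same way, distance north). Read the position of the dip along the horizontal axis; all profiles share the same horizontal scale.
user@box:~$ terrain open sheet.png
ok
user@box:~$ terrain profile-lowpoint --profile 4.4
0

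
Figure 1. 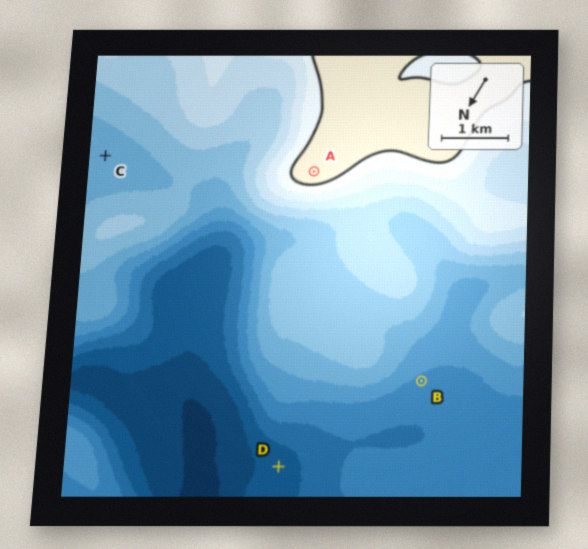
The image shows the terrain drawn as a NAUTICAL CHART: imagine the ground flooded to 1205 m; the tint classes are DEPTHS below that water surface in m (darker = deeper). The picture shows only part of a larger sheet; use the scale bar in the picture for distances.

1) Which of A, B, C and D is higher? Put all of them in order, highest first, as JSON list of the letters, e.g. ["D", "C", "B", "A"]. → ["A", "C", "B", "D"]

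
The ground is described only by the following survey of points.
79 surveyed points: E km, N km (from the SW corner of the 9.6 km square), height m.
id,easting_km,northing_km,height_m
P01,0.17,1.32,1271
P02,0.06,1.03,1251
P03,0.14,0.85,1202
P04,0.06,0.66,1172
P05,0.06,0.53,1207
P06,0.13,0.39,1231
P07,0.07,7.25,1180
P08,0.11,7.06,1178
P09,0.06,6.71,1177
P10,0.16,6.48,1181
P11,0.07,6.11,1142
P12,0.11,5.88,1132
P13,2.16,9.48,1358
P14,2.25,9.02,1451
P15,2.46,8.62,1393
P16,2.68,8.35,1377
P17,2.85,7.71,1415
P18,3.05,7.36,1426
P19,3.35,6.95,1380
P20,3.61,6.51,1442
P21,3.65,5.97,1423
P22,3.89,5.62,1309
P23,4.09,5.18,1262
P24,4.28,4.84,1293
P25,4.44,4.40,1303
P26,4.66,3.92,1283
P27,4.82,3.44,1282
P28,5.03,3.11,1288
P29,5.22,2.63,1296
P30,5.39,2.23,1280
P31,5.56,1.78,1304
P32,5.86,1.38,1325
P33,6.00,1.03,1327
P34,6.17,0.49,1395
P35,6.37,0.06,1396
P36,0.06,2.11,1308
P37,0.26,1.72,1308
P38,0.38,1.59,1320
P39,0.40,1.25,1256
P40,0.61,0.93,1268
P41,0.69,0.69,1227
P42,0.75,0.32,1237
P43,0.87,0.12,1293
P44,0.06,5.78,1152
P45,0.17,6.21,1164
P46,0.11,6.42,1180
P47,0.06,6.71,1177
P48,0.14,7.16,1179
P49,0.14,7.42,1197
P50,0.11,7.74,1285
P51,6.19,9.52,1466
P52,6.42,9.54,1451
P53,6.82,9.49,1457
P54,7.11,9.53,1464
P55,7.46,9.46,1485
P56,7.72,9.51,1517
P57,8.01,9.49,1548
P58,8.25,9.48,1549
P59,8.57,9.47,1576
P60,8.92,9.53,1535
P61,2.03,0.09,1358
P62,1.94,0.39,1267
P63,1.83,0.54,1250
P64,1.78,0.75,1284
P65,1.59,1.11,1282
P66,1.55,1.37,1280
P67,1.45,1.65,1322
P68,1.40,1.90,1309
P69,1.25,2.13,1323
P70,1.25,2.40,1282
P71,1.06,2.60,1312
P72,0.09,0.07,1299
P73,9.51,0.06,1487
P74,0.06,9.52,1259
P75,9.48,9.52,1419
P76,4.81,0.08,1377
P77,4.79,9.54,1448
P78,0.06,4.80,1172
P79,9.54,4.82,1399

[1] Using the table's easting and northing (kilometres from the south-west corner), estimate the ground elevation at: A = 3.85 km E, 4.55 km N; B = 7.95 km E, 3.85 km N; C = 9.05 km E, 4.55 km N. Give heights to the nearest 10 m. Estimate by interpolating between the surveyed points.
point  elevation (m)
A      1300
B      1360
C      1400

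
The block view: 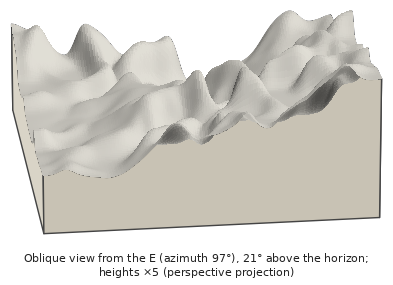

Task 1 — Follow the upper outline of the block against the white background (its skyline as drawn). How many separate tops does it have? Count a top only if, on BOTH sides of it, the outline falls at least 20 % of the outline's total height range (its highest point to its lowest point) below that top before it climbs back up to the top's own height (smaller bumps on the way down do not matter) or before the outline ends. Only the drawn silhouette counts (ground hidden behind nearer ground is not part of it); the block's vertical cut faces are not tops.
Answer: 3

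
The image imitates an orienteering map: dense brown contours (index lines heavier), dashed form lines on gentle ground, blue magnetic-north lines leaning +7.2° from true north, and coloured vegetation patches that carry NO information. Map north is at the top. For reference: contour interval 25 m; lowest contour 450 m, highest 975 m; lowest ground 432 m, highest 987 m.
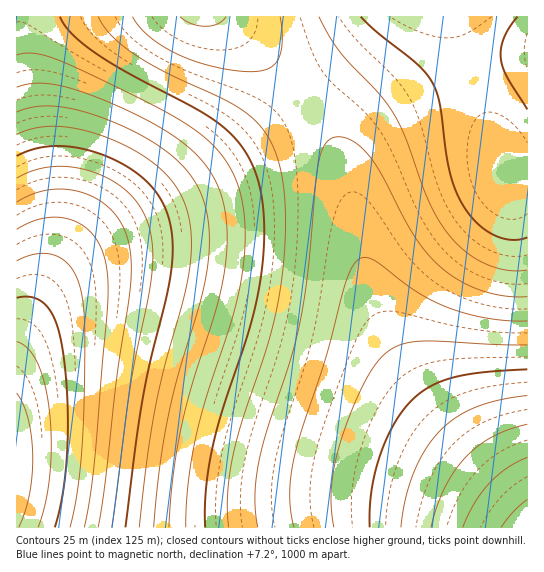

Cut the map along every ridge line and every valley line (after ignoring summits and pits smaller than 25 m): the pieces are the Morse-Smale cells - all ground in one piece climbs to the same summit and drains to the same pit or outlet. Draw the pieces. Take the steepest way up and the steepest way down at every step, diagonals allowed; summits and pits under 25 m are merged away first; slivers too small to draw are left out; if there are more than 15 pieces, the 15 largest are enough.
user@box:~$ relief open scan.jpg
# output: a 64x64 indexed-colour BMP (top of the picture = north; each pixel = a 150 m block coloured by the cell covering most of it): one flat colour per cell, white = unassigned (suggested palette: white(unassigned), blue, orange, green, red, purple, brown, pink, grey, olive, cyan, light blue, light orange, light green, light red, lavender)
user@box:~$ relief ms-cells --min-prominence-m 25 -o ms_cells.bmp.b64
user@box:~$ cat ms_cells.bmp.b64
<image width="64" height="64" href="data:image/bmp;base64,Qk12CAAAAAAAAHYAAAAoAAAAQAAAAEAAAAABAAQAAAAAAAAIAAATCwAAEwsAABAAAAAAAAAA////ALR3HwAOf/8ALKAsACgn1gC9Z5QAS1aMAMJ34wB/f38AIr28AM++FwDox64AeLv/AIrfmACWmP8A1bDFABEREREREREREREREREREREREREREREREREREREREREREREREREREREREREREREREREREREREREREREREREREREREREREREREREREREREREREREREREREREREREREREREhEREREREREREREREREREREREREREREREREREREREREiERERERERERERERERERERERERERERERERERERERERESIRERERERERERERERERERERERERERERERERERERERESIhERERERERERERERERERERERERERERERERERERERESIiERERERERERERERERERERERERERERERERERERERESIiIRERERERERERERERERERERERERERERERERERERESIiIhERERERERERERERERERERERERERERERERERERESIiIiERERERERERERERERERERERERERERERERERERESIiIiIRERERERERERERERERERERERERERERERERERESIiIiIhERERERERERERERERERERERERERERERERERESIiIiIiERERERERERERERERERERERERERERERERERESIiIiIiIRERERERERERERERERERERERERERERERERERIiIiIiIhERERERERERERERERERERERERERERERERERIiIiIiIiERERERERERERERERERERERERERERERERERIiIiIiIiIRERERERERERERERERERERERERERERERERIiIiIiIiIhEREREREREREREREREREREREREREREREREiIiIiIiIiEREREREREREREREREREREREREREREREREiIiIiIiIiIREREREREREREREREREREREREREREREREiIiIiIiIiIhERERERERERERERERERERERERERERERESIiIiIiIiIiERERERERERERERERERERERERERERERESIiIiIiIiIiIRERERERERERERERERERERERERERERERIiIiIiIiIiIhERERERERERERERERERERERERERERERIiIiIiIiIiIiEREREREREREREREREREREREREREREREiIiIiIiIiIiIREREREREREREREREREREREREREREREiIiIiIiIiIiIhERERERERERERERERERERERERERERESIiIiIiIiIiIiERERERERERERERERERERERERERERERIiIiIiIiIiIiIRExERERERERERERERERERERERERERIiIiIiIiIiIiIhETEREREREREREREREREREREREREREiIiIiIiIiIiIiERMxERERERERERERERERERERERERESIiIiIiIiIiIiIRETMRERERERERERERERERERERERERIiIiIiIiIiIiIhERMzERERERERERERERERERERERERIiIiIiIiIiIiIiEREzMxEREREREREREREREREREREREiIiIiIiIiIiIiIRETMzMRERERERERERERERERERERESIiIiIiIiIiIiIhERMzMzERERERERERERERERERERERIiIiIiIiIiIiIiEREzMzMzEREREREREREREREREREREiIiIiIiIiIiIiIRETMzMzMzEREREREREREREREREREiIiIiIiIiIiIiIhERMzMzMzMxERERERERERERERERESIiIiIiIiIiIiIiEREzMzMzMzMxERERERERERERERERIiIiIiIiIiIiIiIRETMzMzMzMzMxEREREREREREREREiIiIiIiIiIiIiIhERMzMzMzMzMzMRERERERERERERESIiIiIiIiIiIiIiEREzMzMzMzMzMzMRERERERERERESIiIiIiIiIiIiIiIRETMzMzMzMzMzMzERERERERERERIiIiIiIiIiIiIiIhETMzMzMzMzMzMzMzEREREREREREiIiIiIiIiIiIiIiERMzMzMzMzMzMzMzMxEREREREREiIiIiIiIiIiIiIiIREzMzMzMzMzMzMzMzMxERERERESIiIiIiIiIiIiIiIhETMzMzMzMzMzMzMzMzMRERERESIiIiIiIiIiIiIiIiERMzMzMzMzMzMzMzMzMzERERERIiIiIiIiIiIiIiIiIRMzMzMzMzMzMzMzMzMzMzERERIiIiIiIiIiIiIiIiIhEzMzMzMzMzMzMzMzMzMzMxEREiIiIiIiIiIiIiIiIiETMzMzMzMzMzMzMzMzMzMzMREiIiIiIiIiIiIiIiIiIRMzMzMzMzMzMzMzMzMzMzMzEiIiIiIiIiIiIiIiIiIhEzMzMzMzMzMzMzMzMzMzMzNEIiIiIiIiIiIiIiIiIiEzMzMzMzMzMzMzMzMzMzMzNERCIiIiIiIiIiIiIiIiITMzMzMzMzMzMzMzMzMzMzM0REQiIiIiIiIiIiIiIiIhMzMzMzMzMzMzMzMzMzMzM0REREIiIiIiIiIiIiIiIiEzMzMzMzMzMzMzMzMzMzM0RERERCIiIiIiIiIiIiIiITMzMzMzMzMzMzMzMzMzM0REREREQiIiIiIiIiIiIiIhMzMzMzMzMzMzMzMzMzM0REREREREQiIiIiIiIiIiIiEzMzMzMzMzMzMzMzMzM0RERERERERCIiIiIiIiIiIiIzMzMzMzMzMzMzMzMzM0REREREREREQiIiIiIiIiIiIjMzMzMzMzMzMzMzMzNEREREREREREREIiIiIiIiIiIi"/>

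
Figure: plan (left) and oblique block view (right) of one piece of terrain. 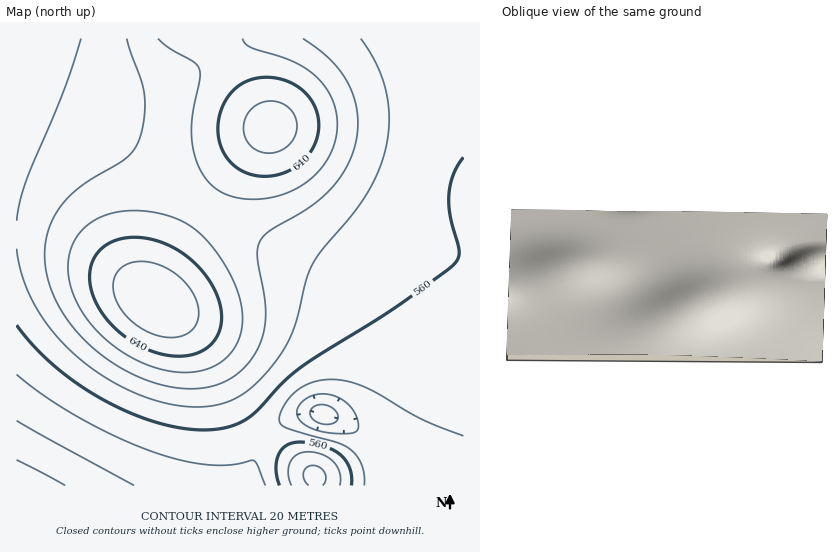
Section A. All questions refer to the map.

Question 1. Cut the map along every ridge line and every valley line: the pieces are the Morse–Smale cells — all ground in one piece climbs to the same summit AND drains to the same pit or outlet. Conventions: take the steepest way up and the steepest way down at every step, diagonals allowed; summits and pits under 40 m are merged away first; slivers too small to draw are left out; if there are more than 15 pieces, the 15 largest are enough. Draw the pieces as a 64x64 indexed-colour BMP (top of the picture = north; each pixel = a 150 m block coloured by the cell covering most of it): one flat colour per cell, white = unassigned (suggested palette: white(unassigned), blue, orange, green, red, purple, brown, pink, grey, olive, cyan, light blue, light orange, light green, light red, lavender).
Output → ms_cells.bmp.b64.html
<image width="64" height="64" href="data:image/bmp;base64,Qk12CAAAAAAAAHYAAAAoAAAAQAAAAEAAAAABAAQAAAAAAAAIAAATCwAAEwsAABAAAAAAAAAA////ALR3HwAOf/8ALKAsACgn1gC9Z5QAS1aMAMJ34wB/f38AIr28AM++FwDox64AeLv/AIrfmACWmP8A1bDFABERERERERERERERERERERERZmZmZmVVVVVVMzMzMzMzERERERERERERERERERERERFmZmZmVVVVVVUzMzMzMzMREREREREREREREREREREREWZmZmVVVVVVVTMzMzMzMxERERERERERERERERERERERZmZmVVVVVVVVMzMzMzMzERERERERERERERERERERERFmZmVVVVVVVVMzMzMzMzMRERERERERERERERERERERERZmVVVVVVVVUzMzMzMzMxERERERERERERERERERERERFlVVVVVVVVUzMzMzMzMzEREREREREREREREREREREREUVVVVVVVVUzMzMzMzMzMREREREREREREREREREREREURFVVVVVVUzMzMzMzMzMxEREREREREREREREREREREURERFVVVVQzMzMzMzMzMzERERERERERERERERERERERRERERERERERDMzMzMzMzMRERERERERERERERERERERRERERERERERERDMzMzMzMxERERERERERERERERERERFEREREREREREREMzMzMzMzERERERERERERERERERERFERERERERERERERDMzMzMzMREREREREREREREREREREUREREREREREREREMzMzMzMxEREREREREREREREREREUREREREREREREREQzMzMzMzEREREREREREREREREREUREREREREREREREREMzMzMzMRERERERERERERERERERREREREREREREREREQzMzMzMxERERERERERERERERERRERERERERERERERERDMzMzMzERERERERERERERERERFERERERERERERERERDMzMzMzMRERERERERERERERERFEREREREREREREREREMzMzMzMxERERERERERERERERFEREREREREREREREREQzMzMzMzERERERERERERERERFEREREREREREREREREQzMzMzMzMRERERERERERERERFERERERERERERERERERDMzMzMzMxERERERERERERERFERERERERERERERERERDMzMzMzMzERERERERERERERRERERERERERERERERERDMzMzMzMzMRERERERERERERREREREREREREREREREREMzMzMzMzMxERERERERERERFERERERERERERERERERDMzMzMzMzMzEREREREREREREURERERERERERERERERDMzMzMzMzMzMRERERERERERERFERERERERERERERERDMzMzMzMzMzMxEREREREREREREUREREREREREREREQzMzMzMzMzMzMzERERERERERERERREREREREREREREMzMzMzMzMzMzMzMREREREREREREREURERERERERERDMzMzMzMzMzMzMzMxERERERERERERERFEREREREREQzMzMzMzMzMzMzMzMiEREREREREREREREUREREREREMzMzMzMzMzMzMzMzIiIRERERERERERERERFERERERDMzMzMzMzMzMzMzMyIiIhEREREREREREREREUREREQzMzMzMzMzMzMzMzMyIiIiERERERERERERERERFEREMzMzMzMzMzMzMzMzMiIiIiIRERERERERERERERERREMzMzMzMzMzMzMzMzMiIiIiIhERERERERERERERERFDMzMzMzMzMzMzMzMzIiIiIiIiERERERERERERERERESMzMzMzMzMzMzMzMyIiIiIiIiIREREREREREREREREiIjMzMzMzMzMzMzMyIiIiIiIiIhEREREREREREREREiIiMzMzMzMzMzMzMiIiIiIiIiIiEREREREREREREREiIiIjMzMzMzMzMzMiIiIiIiIiIiIREREREREREREREiIiIiIzMzMzMzMzMiIiIiIiIiIiIhERERERERERERIiIiIiIiMzMzMzMzIiIiIiIiIiIiIiERERERERERERIiIiIiIiIjMzMzMzIiIiIiIiIiIiIiIRERERERERERIiIiIiIiIiIzMzMzIiIiIiIiIiIiIiIhERERERERERIiIiIiIiIiIiMzMzIiIiIiIiIiIiIiIiERERERERESIiIiIiIiIiIiIjMzIiIiIiIiIiIiIiIiIRERERERESIiIiIiIiIiIiIiIyIiIiIiIiIiIiIiIiIhEREREREiIiIiIiIiIiIiIiIiIiIiIiIiIiIiIiIiIiERERERIiIiIiIiIiIiIiIiIiIiIiIiIiIiIiIiIiIiIREREiIiIiIiIiIiIiIiIiIiIiIiIiIiIiIiIiIiIiIhERIiIiIiIiIiIiIiIiIiIiIiIiIiIiIiIiIiIiIiIiEiIiIiIiIiIiIiIiIiIiIiIiIiIiIiIiIiIiIiIiIiIiIiIiIiIiIiIiIiIiIiIiIiIiIiIiIiIiIiIiIiIiIiIiIiIiIiIiIiIiIiIiIiIiIiIiIiIiIiIiIiIiIiIiIiIiIiIiIiIiIiIiIiIiIiIiIiIiIiIiIiIiIiIiIiciIiIiIiIiIiIiIiIiIiIiIiIiIiIiIiIiIiIiIiIiJyIiIiIiIiIiIiIiIiIiIiIiIiIiIiIiIiIiIiIiIiInIiIiIiIiIiIiIiIiIiIiIiIiIiIiIiIiIiIiIiIiIiciIiIiIiIiIiIiIiIiIiIiIiIiIiIiIiIiIiIiIiIidyIiIiIiIiIiIiIiIiIiIiIiIiIiIiIiIiIiIiIiIiJ3"/>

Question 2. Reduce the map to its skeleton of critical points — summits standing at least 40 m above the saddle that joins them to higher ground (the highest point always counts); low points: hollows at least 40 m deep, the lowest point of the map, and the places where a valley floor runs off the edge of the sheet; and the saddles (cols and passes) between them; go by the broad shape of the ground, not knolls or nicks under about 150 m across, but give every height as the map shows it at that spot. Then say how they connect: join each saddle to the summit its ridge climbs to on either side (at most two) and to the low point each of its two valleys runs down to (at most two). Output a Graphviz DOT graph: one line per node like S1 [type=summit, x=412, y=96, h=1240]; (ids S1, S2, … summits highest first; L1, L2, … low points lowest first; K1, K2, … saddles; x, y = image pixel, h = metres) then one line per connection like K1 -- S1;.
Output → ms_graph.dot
graph terrain {
  S1 [type=summit, x=157, y=301, h=678];
  S2 [type=summit, x=271, y=127, h=670];
  S3 [type=summit, x=314, y=477, h=605];
  L1 [type=low, x=17, y=485, h=485];
  L2 [type=low, x=323, y=414, h=490];
  K1 [type=saddle, x=201, y=207, h=614];
  K2 [type=saddle, x=265, y=436, h=545];
  K3 [type=saddle, x=379, y=469, h=530];
  K1 -- S1;
  K1 -- S2;
  K1 -- L1;
  K1 -- L2;
  K2 -- S1;
  K2 -- S3;
  K2 -- L1;
  K2 -- L2;
  K3 -- S2;
  K3 -- S3;
  K3 -- L2;
}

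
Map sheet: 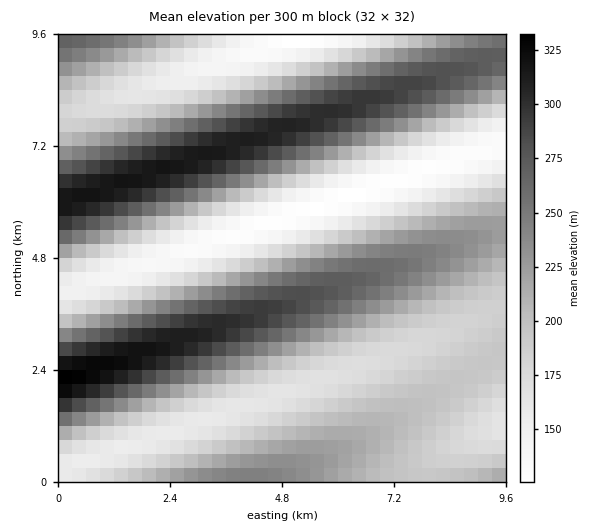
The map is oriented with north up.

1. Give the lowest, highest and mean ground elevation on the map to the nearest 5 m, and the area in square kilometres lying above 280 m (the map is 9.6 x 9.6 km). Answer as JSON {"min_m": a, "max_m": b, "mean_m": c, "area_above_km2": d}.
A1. {"min_m": 120, "max_m": 335, "mean_m": 215, "area_above_km2": 14.0}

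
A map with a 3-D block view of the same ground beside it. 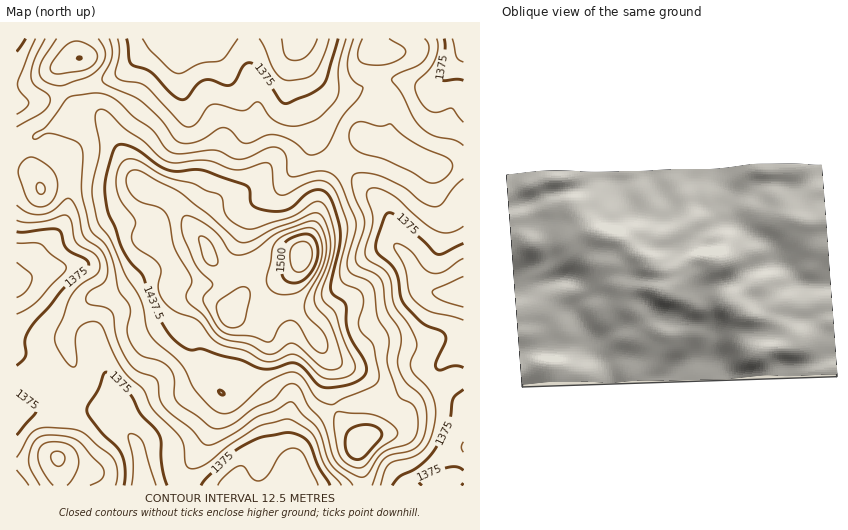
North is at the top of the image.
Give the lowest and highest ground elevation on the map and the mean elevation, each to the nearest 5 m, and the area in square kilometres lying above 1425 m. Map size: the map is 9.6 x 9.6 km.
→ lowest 1340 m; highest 1520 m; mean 1410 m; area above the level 25.5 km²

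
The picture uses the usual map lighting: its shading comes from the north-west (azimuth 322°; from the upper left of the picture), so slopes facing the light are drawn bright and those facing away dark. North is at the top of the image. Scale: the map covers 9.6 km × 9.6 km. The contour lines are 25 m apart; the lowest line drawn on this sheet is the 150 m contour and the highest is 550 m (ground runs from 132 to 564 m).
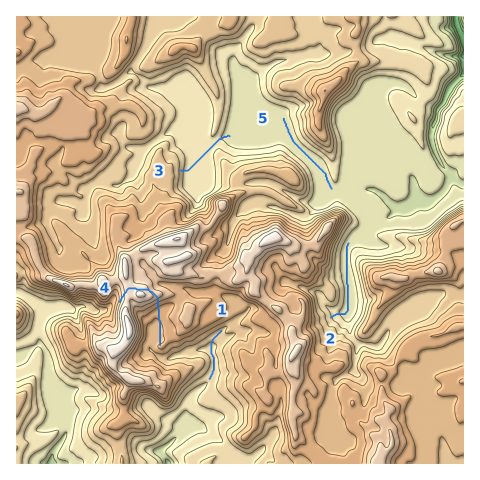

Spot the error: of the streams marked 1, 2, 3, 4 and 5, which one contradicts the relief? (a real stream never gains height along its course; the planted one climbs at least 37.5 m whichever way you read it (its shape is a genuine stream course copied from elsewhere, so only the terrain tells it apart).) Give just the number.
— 4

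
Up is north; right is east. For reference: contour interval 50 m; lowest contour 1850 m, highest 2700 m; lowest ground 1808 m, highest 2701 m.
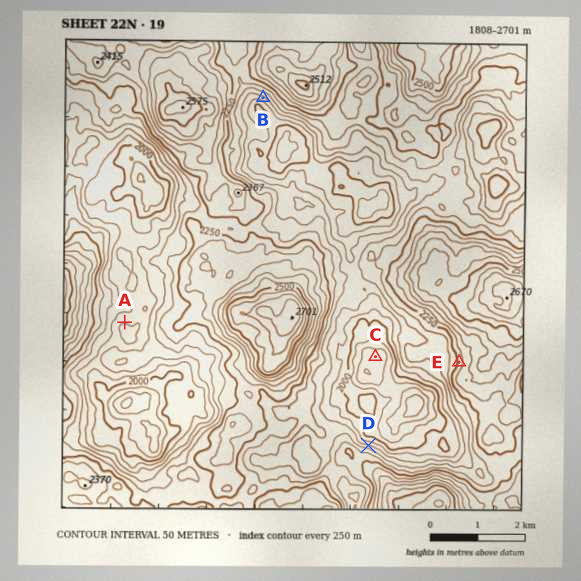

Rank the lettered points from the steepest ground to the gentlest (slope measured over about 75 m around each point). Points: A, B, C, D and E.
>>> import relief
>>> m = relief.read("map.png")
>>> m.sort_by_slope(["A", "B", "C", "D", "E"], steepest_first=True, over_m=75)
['D', 'B', 'E', 'A', 'C']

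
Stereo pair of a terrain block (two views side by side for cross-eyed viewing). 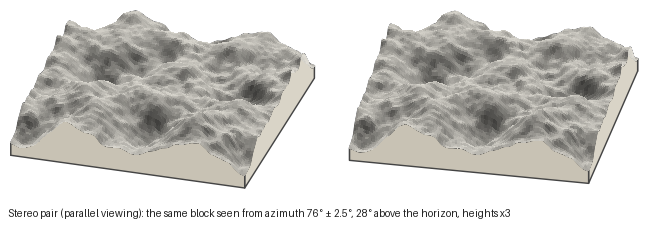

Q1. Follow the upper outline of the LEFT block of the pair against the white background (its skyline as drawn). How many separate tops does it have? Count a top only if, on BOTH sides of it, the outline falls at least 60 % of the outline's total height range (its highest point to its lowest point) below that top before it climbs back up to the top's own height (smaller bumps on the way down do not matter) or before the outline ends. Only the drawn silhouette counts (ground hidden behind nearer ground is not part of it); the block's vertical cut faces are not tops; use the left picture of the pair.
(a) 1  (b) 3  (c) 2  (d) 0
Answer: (d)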